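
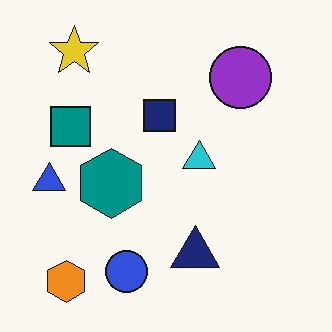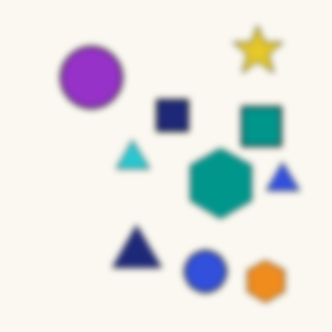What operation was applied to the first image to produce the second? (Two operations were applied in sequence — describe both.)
Flipped horizontally (left ↔ right), then moderately blurred.

The blue triangle is in the left of the first image and the right of the second — shapes on opposite sides of the vertical midline have swapped in a mirror flip. Shape edges and outlines are uniformly softened across the whole image.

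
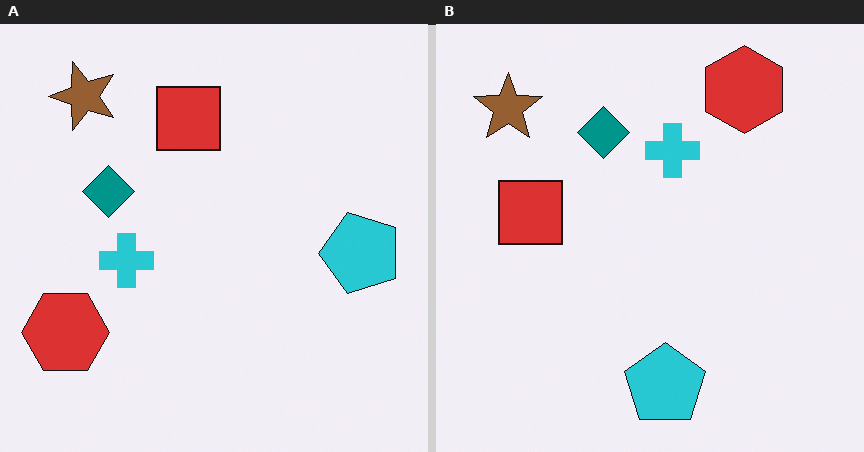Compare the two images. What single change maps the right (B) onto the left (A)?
Transposed (reflected across the top-left ↔ bottom-right diagonal).

Shapes have swapped their row and column positions — what was in the top-right is now in the bottom-left — a diagonal reflection.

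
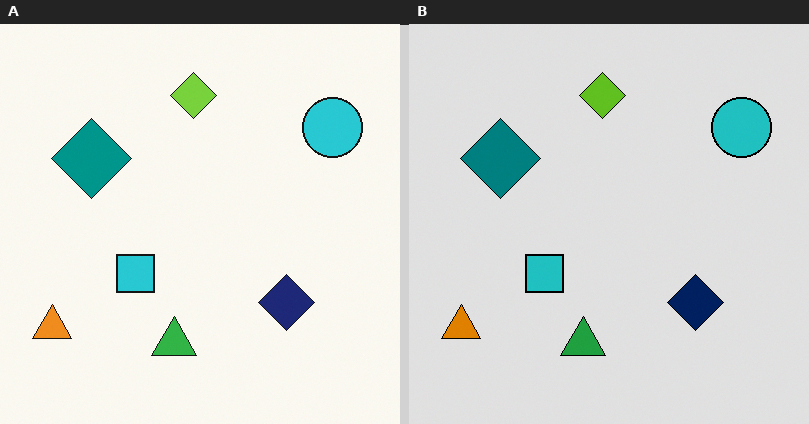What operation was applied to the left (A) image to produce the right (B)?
The transformation is: posterized to a reduced palette.

Each flat color has snapped to a coarser quantized level — most visibly, the near-white background has dropped to a flat grey.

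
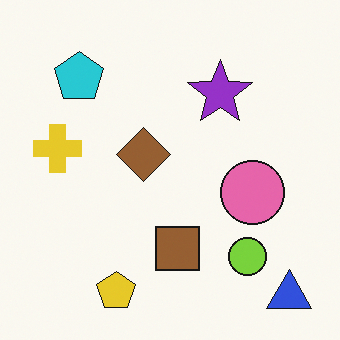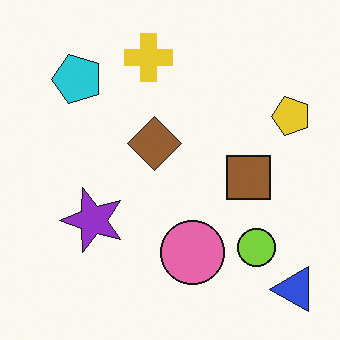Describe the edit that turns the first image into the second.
The second image is the first transposed (reflected across the top-left ↔ bottom-right diagonal).

Shapes have swapped their row and column positions — what was in the top-right is now in the bottom-left — a diagonal reflection.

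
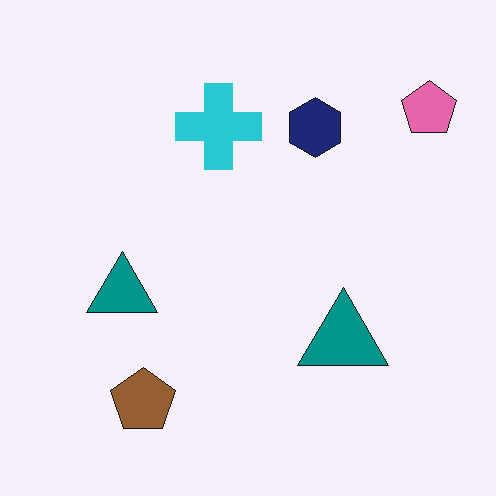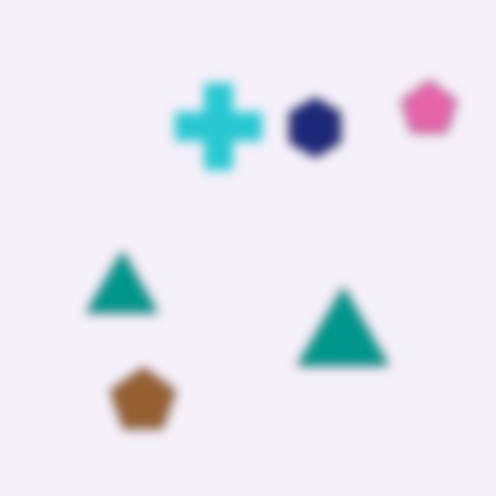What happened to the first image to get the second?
It was strongly gaussian-blurred.

Shape edges and outlines are uniformly softened across the whole image.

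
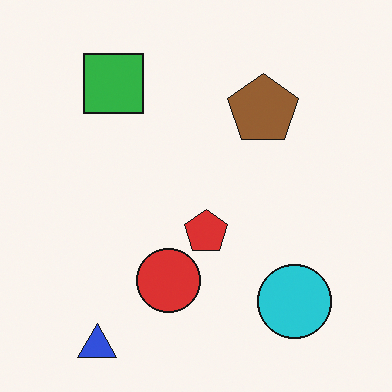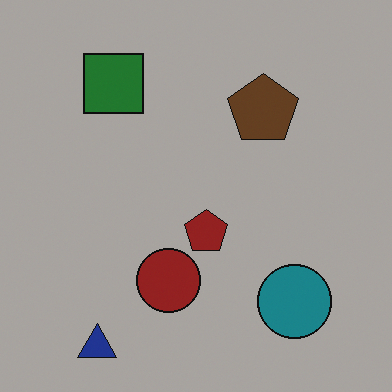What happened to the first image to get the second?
This is the original image noticeably darkened.

Every pixel — background and shapes alike — is uniformly darkened.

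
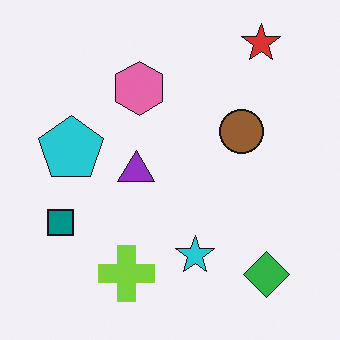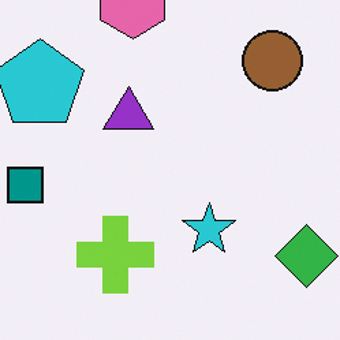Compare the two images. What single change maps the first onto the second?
The transformation is: cropped to a modestly smaller region and rescaled.

The visible shapes are larger and the field of view is narrower; shapes near the original edges may be partly or wholly outside the frame — a crop-and-rescale.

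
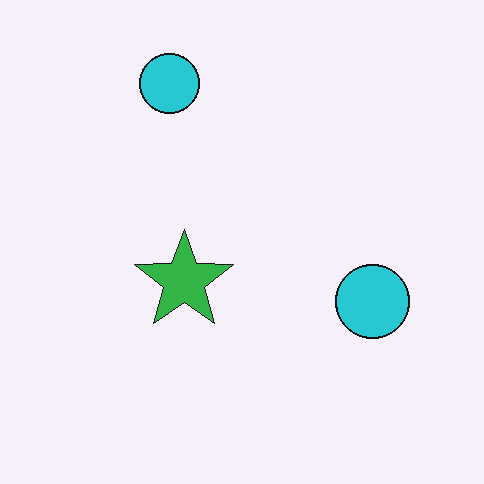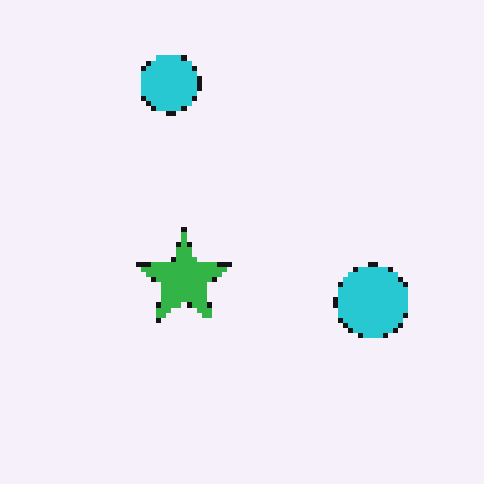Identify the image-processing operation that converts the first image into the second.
The image was lightly pixelated (a mild mosaic effect).

Shapes are reduced to large square blocks; fine edges and outlines are lost — a downscale-then-upscale (mosaic) effect.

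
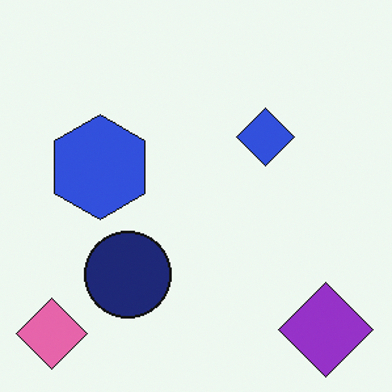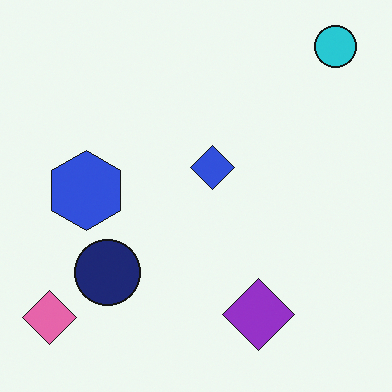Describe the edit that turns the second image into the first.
The first image is the second cropped to a modestly smaller region and rescaled.

The visible shapes are larger and the field of view is narrower; shapes near the original edges may be partly or wholly outside the frame — a crop-and-rescale.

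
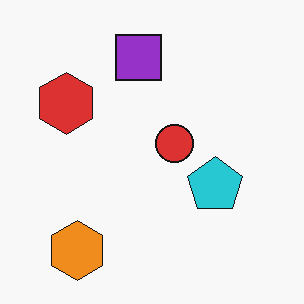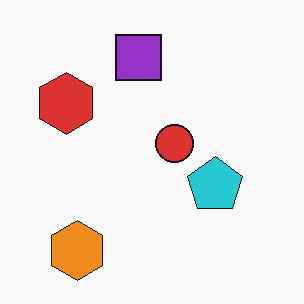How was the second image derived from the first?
It was given moderate JPEG compression.

Blocky 8×8 compression artifacts appear around shape edges and the flat background shows ringing — characteristic JPEG degradation.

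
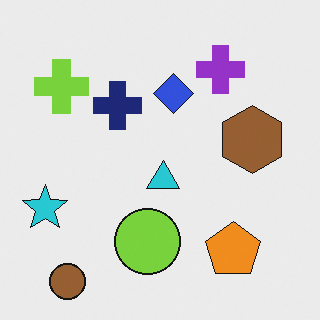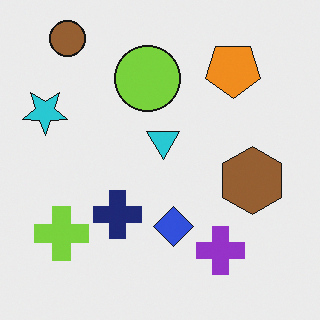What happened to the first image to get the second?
The transformation is: flipped vertically (top ↔ bottom).

The brown circle is in the bottom-left of the first image and the top-left of the second — shapes on opposite sides of the horizontal midline have swapped in a mirror flip.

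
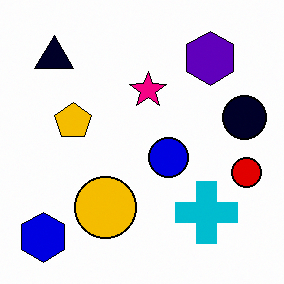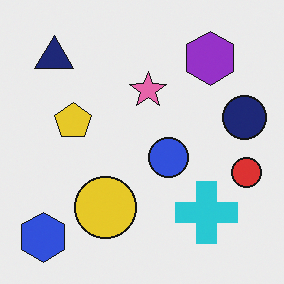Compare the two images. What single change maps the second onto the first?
The image was boosted in contrast.

Tones are pushed away from mid-grey across the whole image — a global contrast change.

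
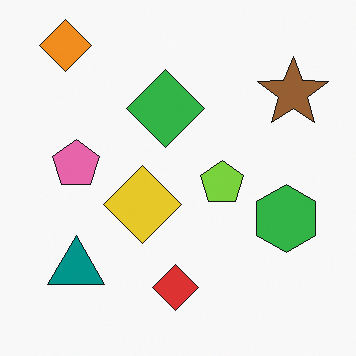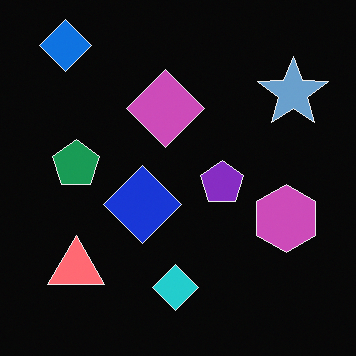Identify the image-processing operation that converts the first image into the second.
This is the original image color-inverted (negative).

The light background has become dark and every shape's color is its complement — a photographic negative.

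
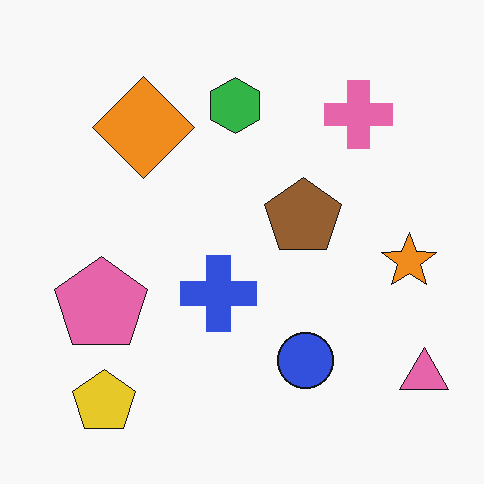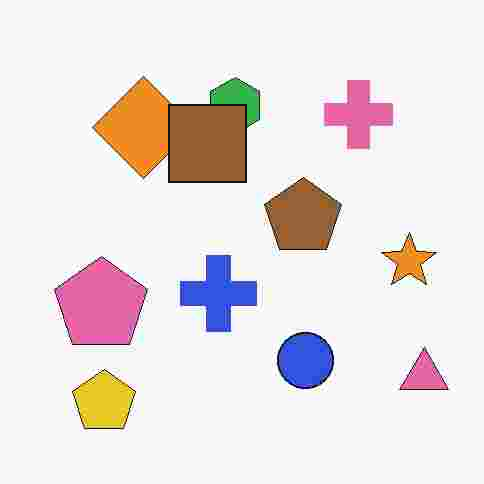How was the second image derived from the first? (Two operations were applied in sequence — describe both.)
The second image is the first heavily JPEG-compressed with obvious blocking artifacts, then overlaid with an additional brown square.

Blocky 8×8 compression artifacts appear around shape edges and the flat background shows ringing — characteristic JPEG degradation. A brown square appears in the second image that is absent from the first.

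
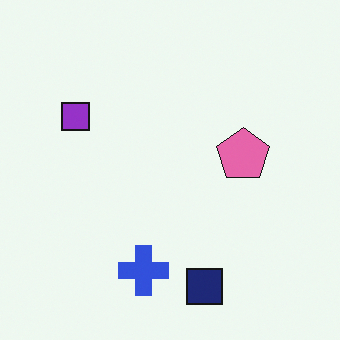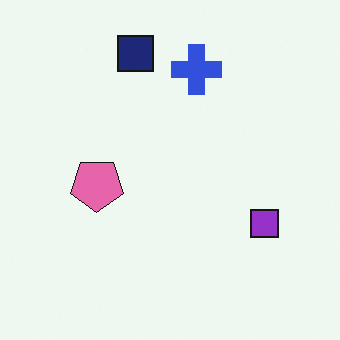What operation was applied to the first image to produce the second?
The image was rotated 180°.

The navy square sits in the bottom of the first image and the top of the second — consistent with a whole-image 180° rotation.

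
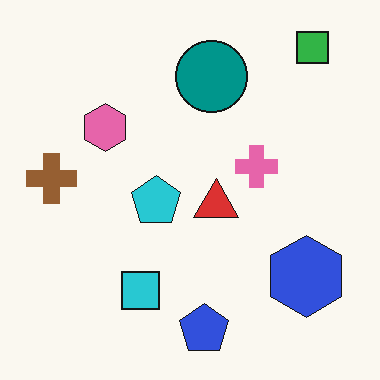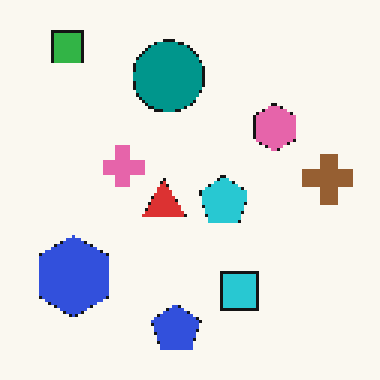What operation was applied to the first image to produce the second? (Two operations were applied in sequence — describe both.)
It was flipped horizontally (left ↔ right), then lightly pixelated (a mild mosaic effect).

The brown cross is in the left of the first image and the right of the second — shapes on opposite sides of the vertical midline have swapped in a mirror flip. Shapes are reduced to large square blocks; fine edges and outlines are lost — a downscale-then-upscale (mosaic) effect.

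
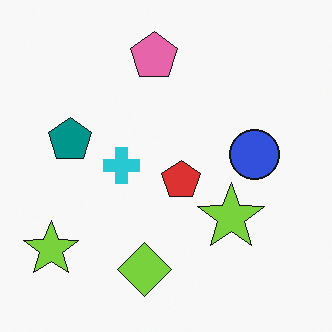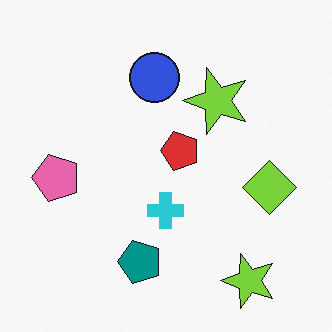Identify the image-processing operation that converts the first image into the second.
The second image is the first rotated 90° counter-clockwise.

The pink pentagon sits in the top of the first image and the left of the second — consistent with a whole-image 90° counter-clockwise rotation.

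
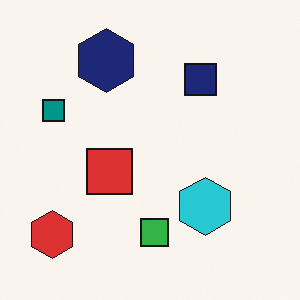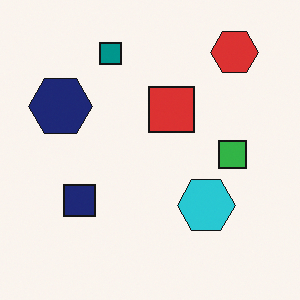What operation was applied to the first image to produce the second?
Transposed (reflected across the top-left ↔ bottom-right diagonal).

Shapes have swapped their row and column positions — what was in the top-right is now in the bottom-left — a diagonal reflection.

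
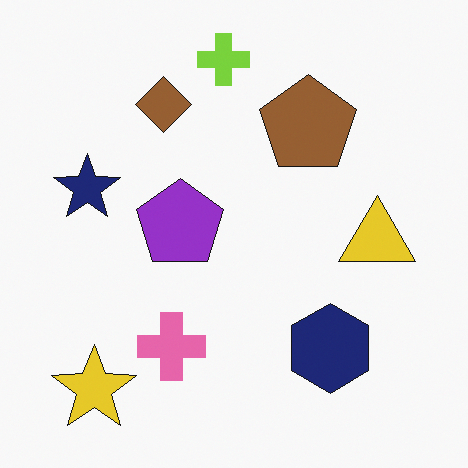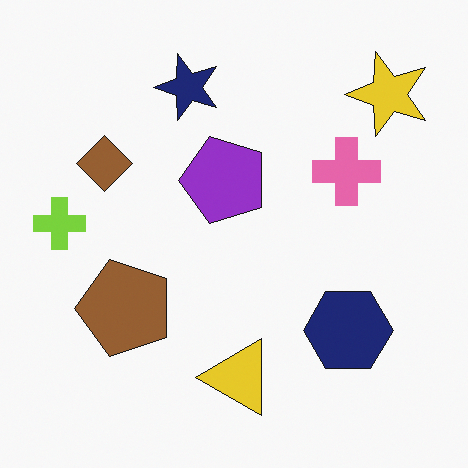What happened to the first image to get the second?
This is the original image transposed (reflected across the top-left ↔ bottom-right diagonal).

Shapes have swapped their row and column positions — what was in the top-right is now in the bottom-left — a diagonal reflection.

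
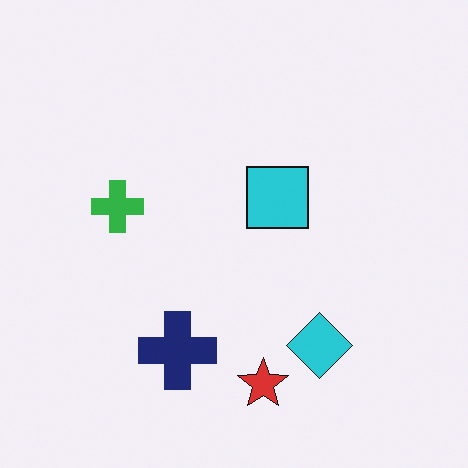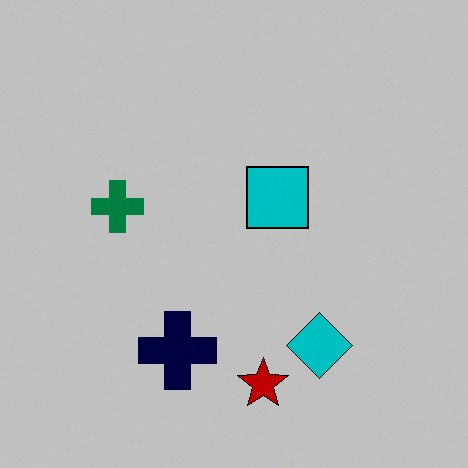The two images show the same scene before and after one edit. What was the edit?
Aggressively posterized.

Each flat color has snapped to a coarser quantized level — most visibly, the near-white background has dropped to a flat grey.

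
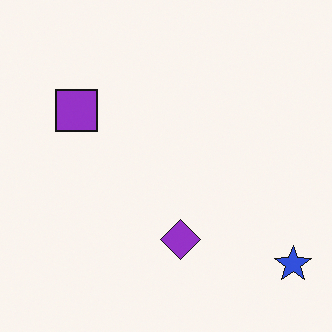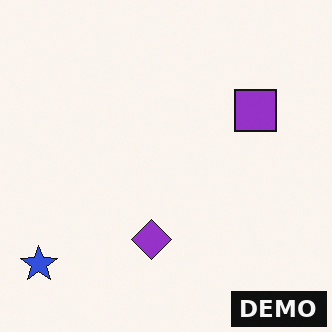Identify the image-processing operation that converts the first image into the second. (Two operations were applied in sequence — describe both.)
The image was flipped horizontally (left ↔ right), then watermarked with the text "DEMO" in the lower-right corner.

The blue star is in the bottom-right of the first image and the bottom-left of the second — shapes on opposite sides of the vertical midline have swapped in a mirror flip. A dark label reading "DEMO" appears in the lower-right corner.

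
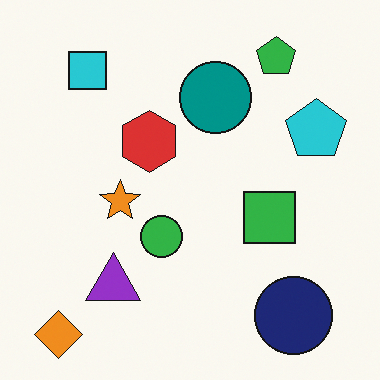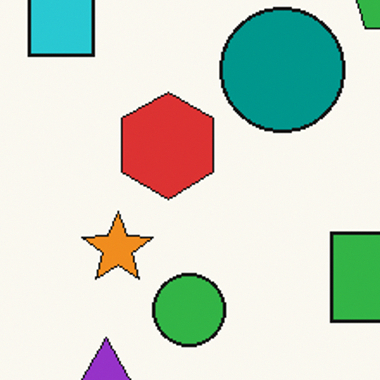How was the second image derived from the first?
Cropped to a noticeably smaller region and rescaled.

The visible shapes are larger and the field of view is narrower; shapes near the original edges may be partly or wholly outside the frame — a crop-and-rescale.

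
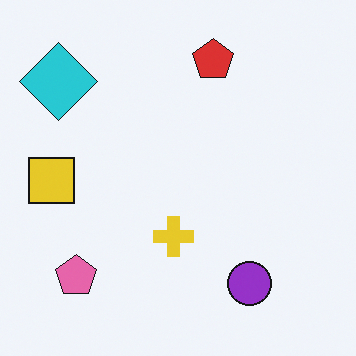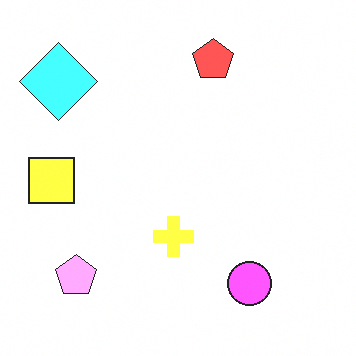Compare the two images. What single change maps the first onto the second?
The transformation is: substantially brightened.

Every pixel — background and shapes alike — is uniformly brightened.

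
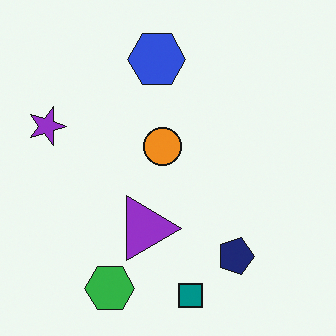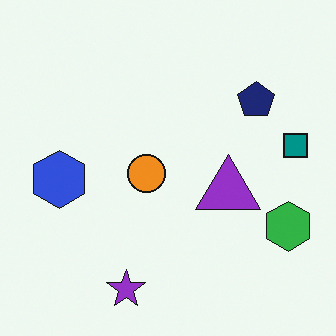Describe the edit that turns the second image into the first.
Rotated 90° clockwise.

The green hexagon sits in the bottom-right of the second image and the bottom-left of the first — consistent with a whole-image 90° clockwise rotation.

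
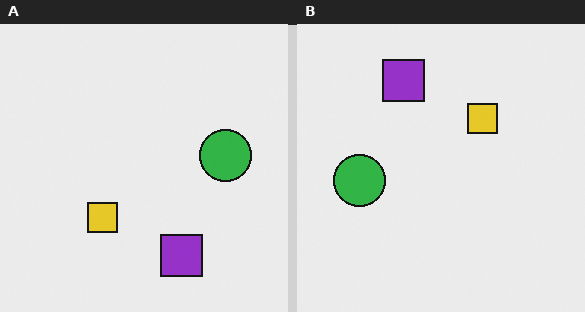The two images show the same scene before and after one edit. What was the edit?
The image was rotated 180°.

The purple square sits in the bottom of the left (A) image and the top of the right (B) — consistent with a whole-image 180° rotation.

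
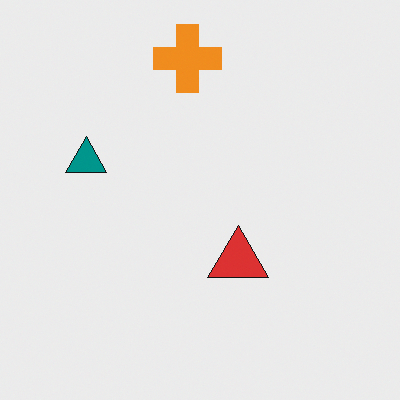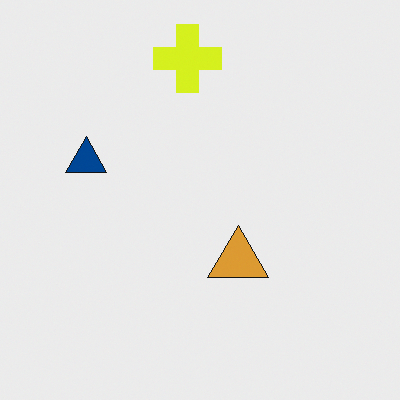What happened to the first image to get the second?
The second image is the first hue-shifted slightly.

Every shape's color has rotated by the same amount around the hue wheel — a uniform hue shift.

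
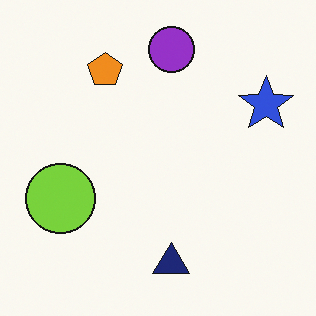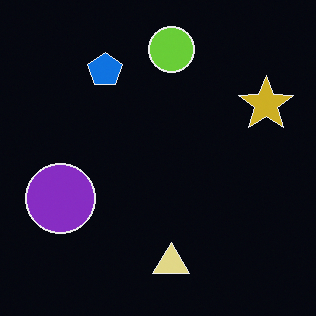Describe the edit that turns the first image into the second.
Color-inverted (negative).

The light background has become dark and every shape's color is its complement — a photographic negative.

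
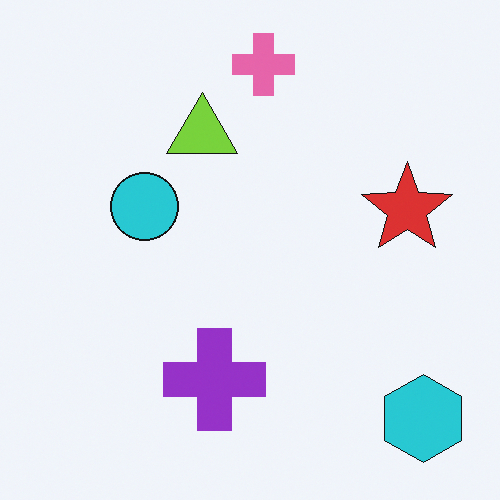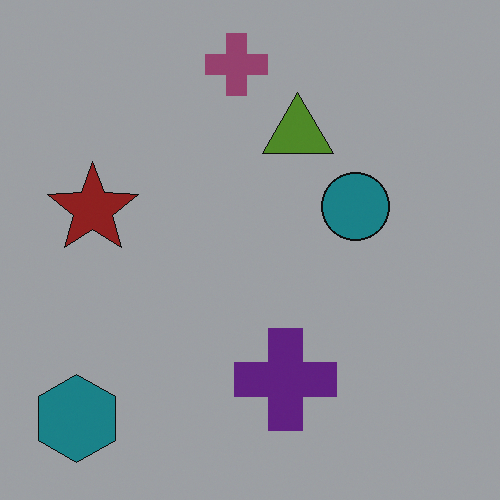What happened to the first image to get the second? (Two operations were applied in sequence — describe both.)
It was noticeably darkened, then flipped horizontally (left ↔ right).

Every pixel — background and shapes alike — is uniformly darkened. The cyan hexagon is in the bottom-right of the first image and the bottom-left of the second — shapes on opposite sides of the vertical midline have swapped in a mirror flip.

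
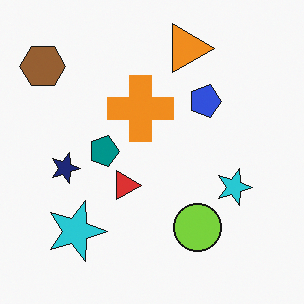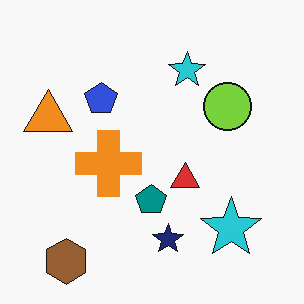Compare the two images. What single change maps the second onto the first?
The transformation is: rotated 90° clockwise.

The brown hexagon sits in the bottom-left of the second image and the top-left of the first — consistent with a whole-image 90° clockwise rotation.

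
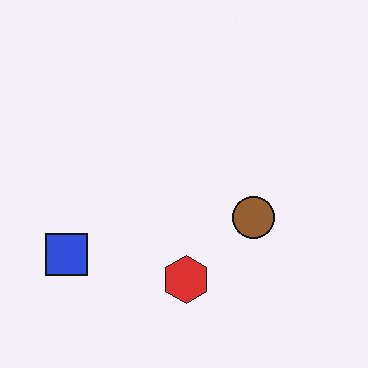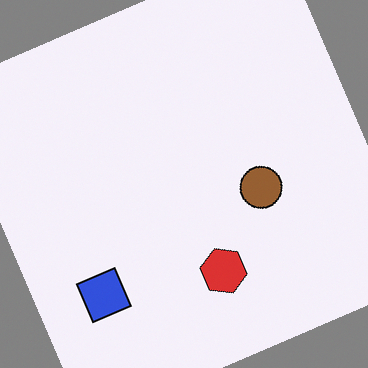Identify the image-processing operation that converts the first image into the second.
The transformation is: rotated counter-clockwise by a moderate amount.

Every shape is tilted by the same angle and the image corners show triangular fill wedges — a whole-image rotation by a non-right angle.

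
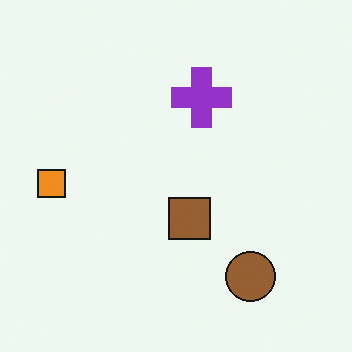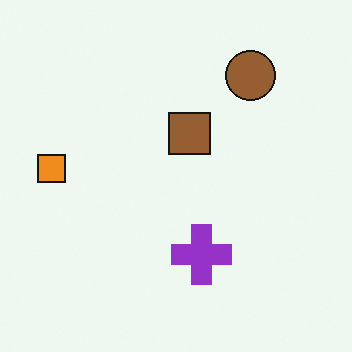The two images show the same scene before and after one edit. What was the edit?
The transformation is: flipped vertically (top ↔ bottom).

The brown circle is in the bottom-right of the first image and the top-right of the second — shapes on opposite sides of the horizontal midline have swapped in a mirror flip.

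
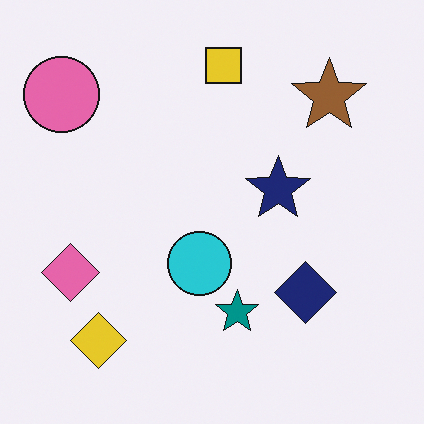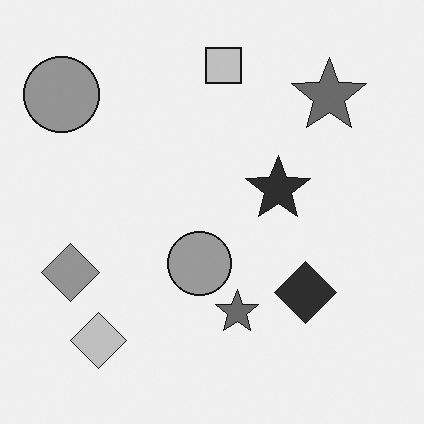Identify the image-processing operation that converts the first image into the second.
It was converted to grayscale.

All color is removed — every shape is now a shade of grey.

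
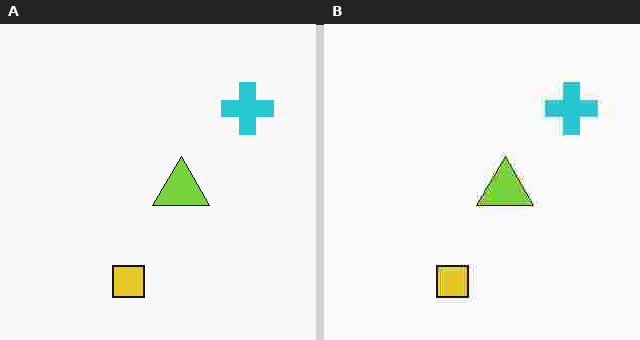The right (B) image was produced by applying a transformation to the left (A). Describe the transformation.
The right (B) image is the left (A) heavily JPEG-compressed with obvious blocking artifacts.

Blocky 8×8 compression artifacts appear around shape edges and the flat background shows ringing — characteristic JPEG degradation.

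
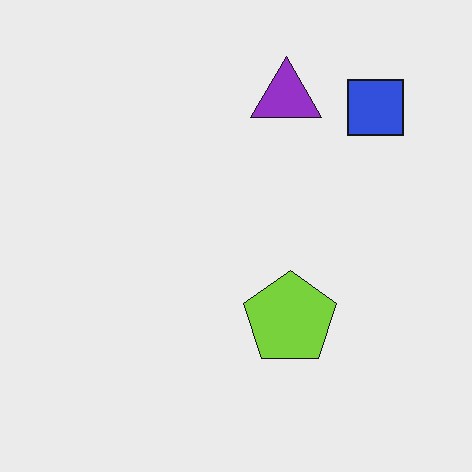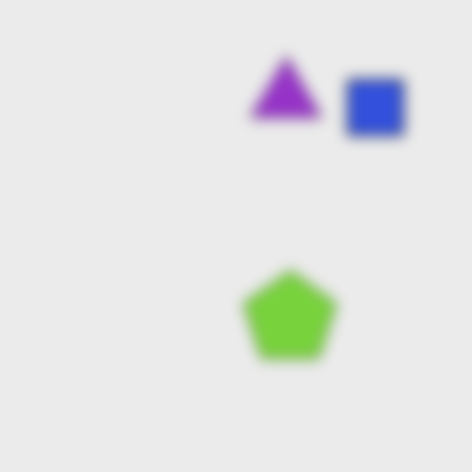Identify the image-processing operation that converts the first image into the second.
It was heavily blurred.

Shape edges and outlines are uniformly softened across the whole image.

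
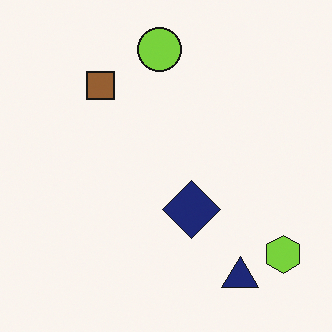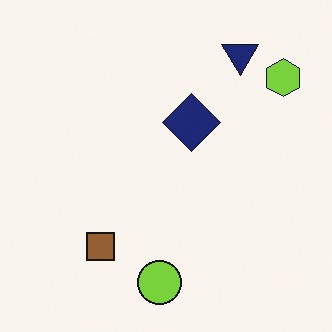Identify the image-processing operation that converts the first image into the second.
Flipped vertically (top ↔ bottom).

The lime circle is in the top of the first image and the bottom of the second — shapes on opposite sides of the horizontal midline have swapped in a mirror flip.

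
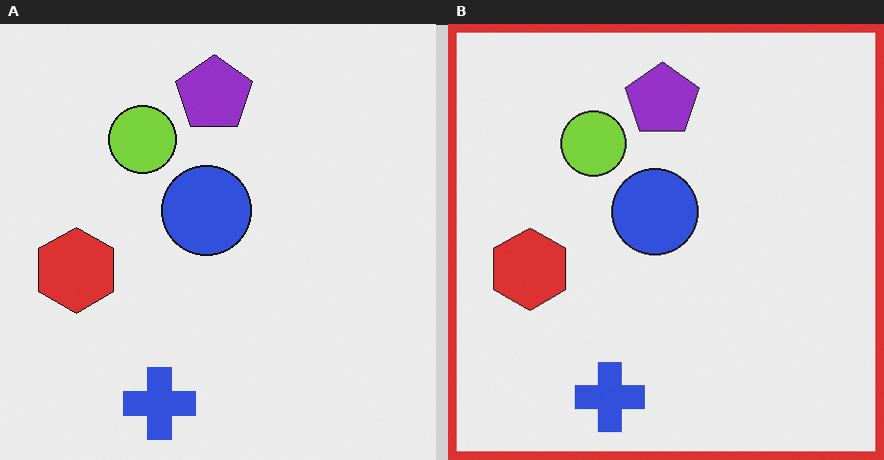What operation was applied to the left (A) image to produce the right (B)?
Framed with a red border.

A solid red frame runs around the edge of the right (B) image, with the content slightly shrunk inside it.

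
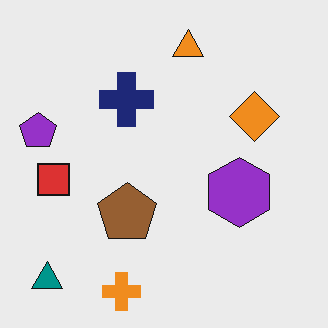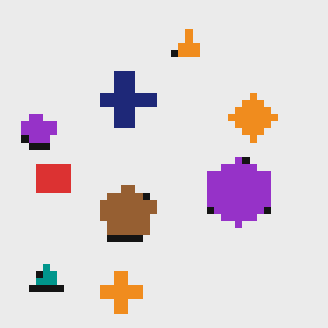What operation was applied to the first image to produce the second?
Moderately pixelated.

Shapes are reduced to large square blocks; fine edges and outlines are lost — a downscale-then-upscale (mosaic) effect.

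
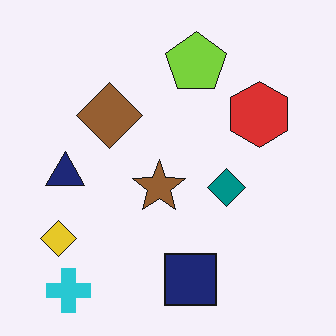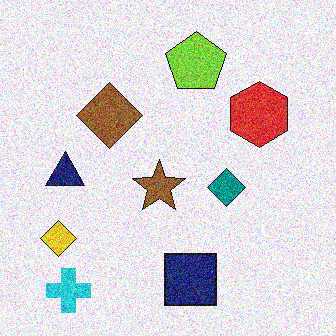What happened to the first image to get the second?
Degraded with heavy additive noise.

Random speckle covers the whole image, including the flat background.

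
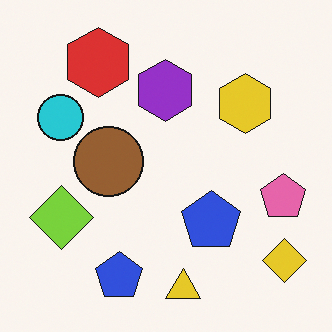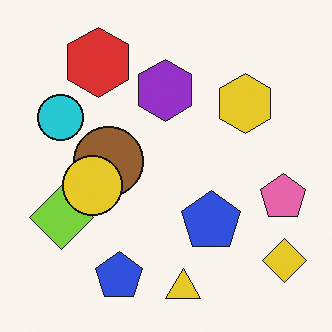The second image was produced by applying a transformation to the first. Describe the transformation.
The image was overlaid with an additional yellow circle.

A yellow circle appears in the second image that is absent from the first.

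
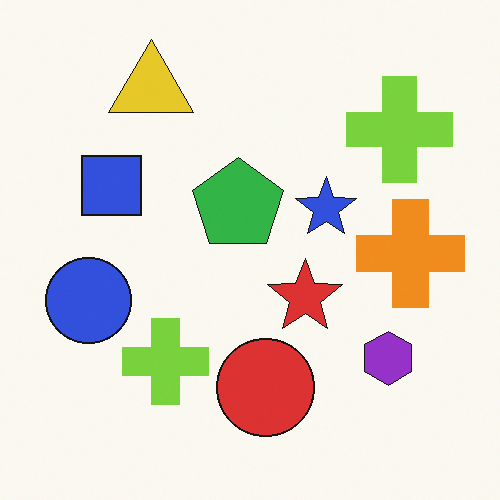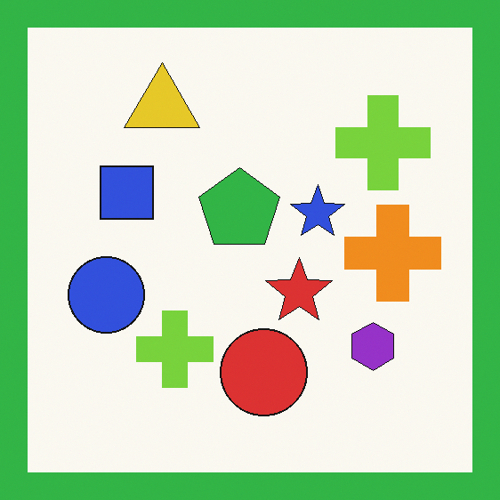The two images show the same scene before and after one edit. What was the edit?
This is the original image framed with a green border.

A solid green frame runs around the edge of the second image, with the content slightly shrunk inside it.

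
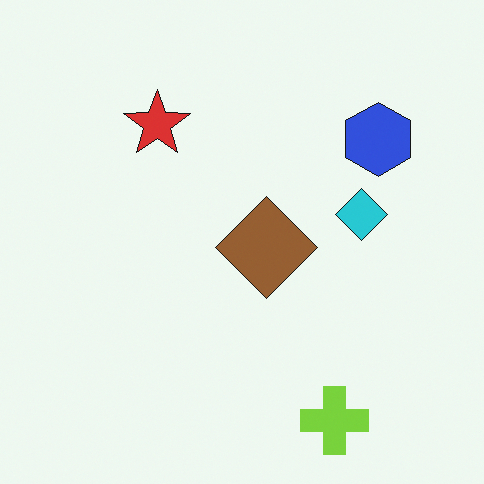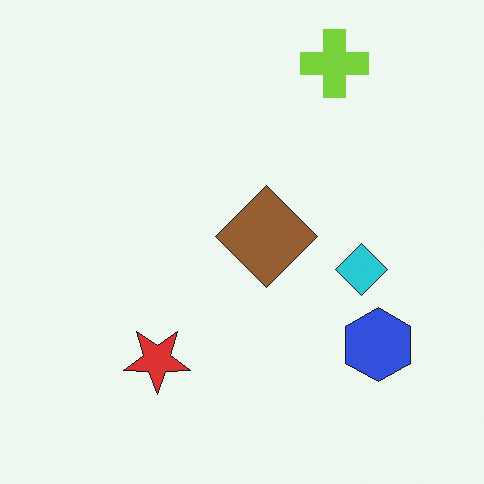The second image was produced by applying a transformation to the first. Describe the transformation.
The image was flipped vertically (top ↔ bottom).

The lime cross is in the bottom-right of the first image and the top-right of the second — shapes on opposite sides of the horizontal midline have swapped in a mirror flip.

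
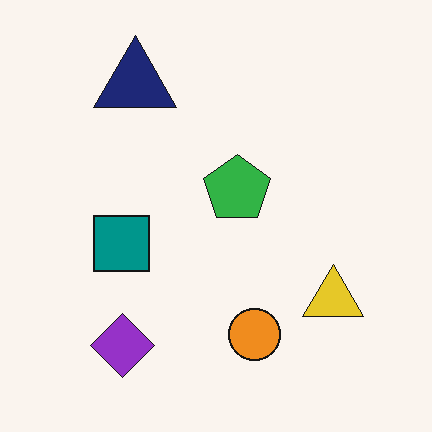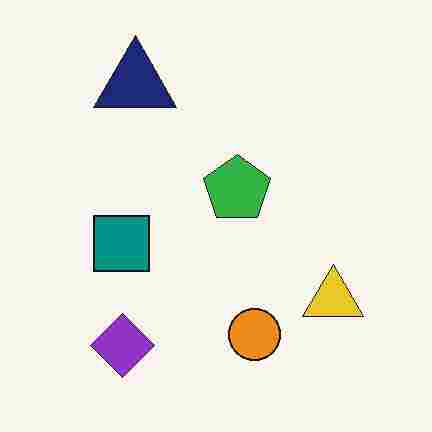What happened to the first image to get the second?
The transformation is: degraded with heavy JPEG compression.

Blocky 8×8 compression artifacts appear around shape edges and the flat background shows ringing — characteristic JPEG degradation.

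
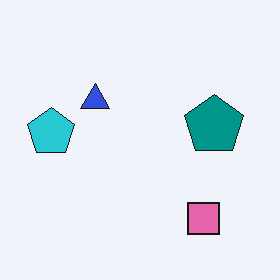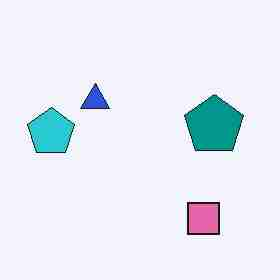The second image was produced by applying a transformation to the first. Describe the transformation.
The second image is the first heavily JPEG-compressed with obvious blocking artifacts.

Blocky 8×8 compression artifacts appear around shape edges and the flat background shows ringing — characteristic JPEG degradation.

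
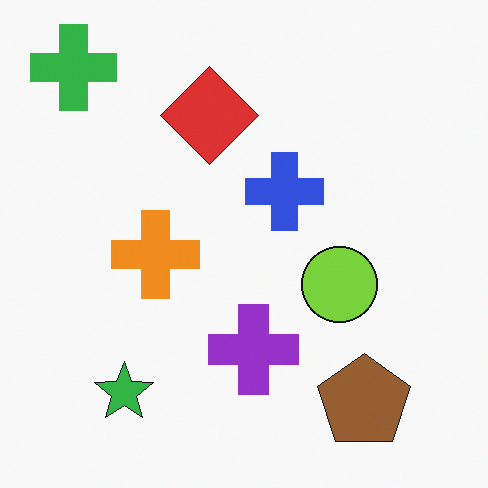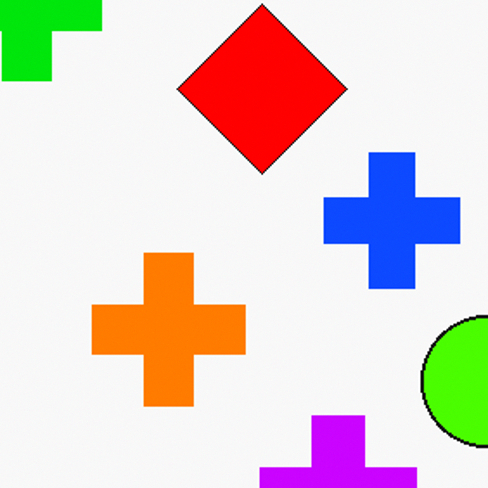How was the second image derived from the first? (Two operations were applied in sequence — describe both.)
The image was heavily oversaturated, then cropped tightly and scaled back up.

All colors are more vivid — a global saturation change. The visible shapes are larger and the field of view is narrower; shapes near the original edges may be partly or wholly outside the frame — a crop-and-rescale.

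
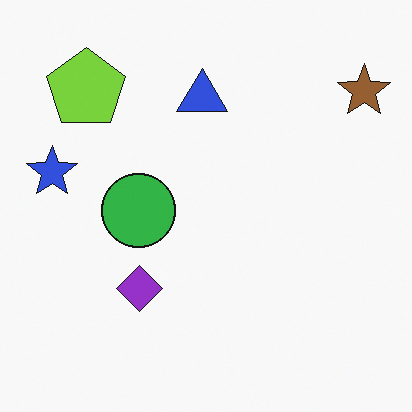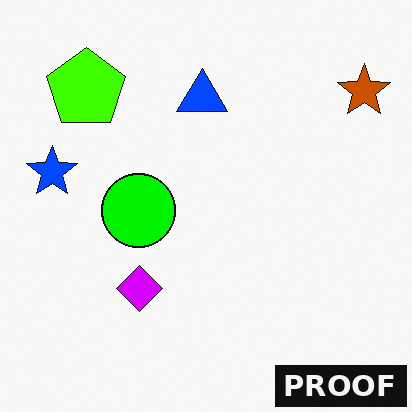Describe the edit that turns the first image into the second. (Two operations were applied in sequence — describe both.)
This is the original image heavily oversaturated, then watermarked with the text "PROOF" in the lower-right corner.

All colors are more vivid — a global saturation change. A dark label reading "PROOF" appears in the lower-right corner.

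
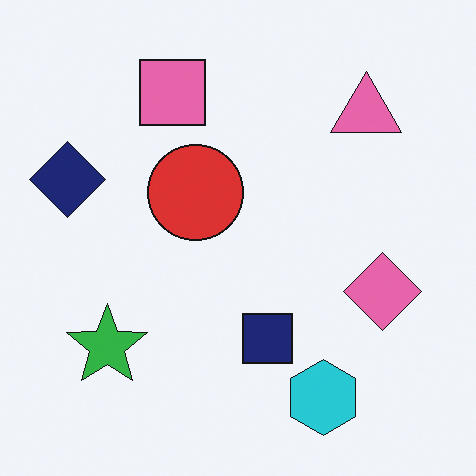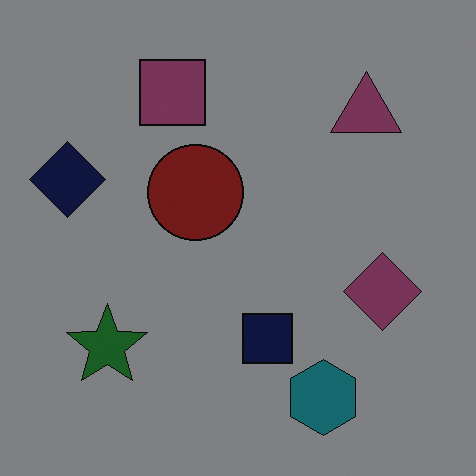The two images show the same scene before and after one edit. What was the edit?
The second image is the first noticeably darkened.

Every pixel — background and shapes alike — is uniformly darkened.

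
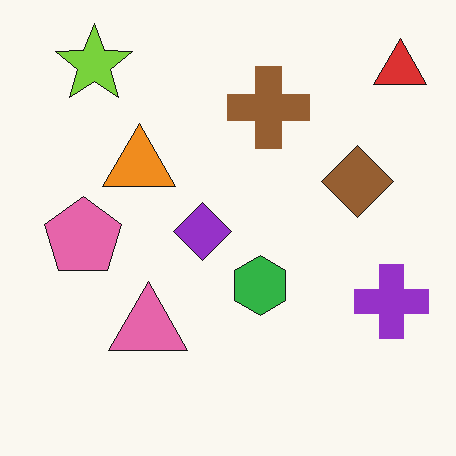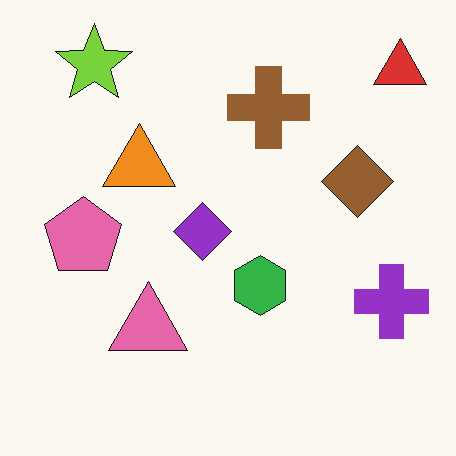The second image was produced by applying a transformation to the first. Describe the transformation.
Given moderate JPEG compression.

Blocky 8×8 compression artifacts appear around shape edges and the flat background shows ringing — characteristic JPEG degradation.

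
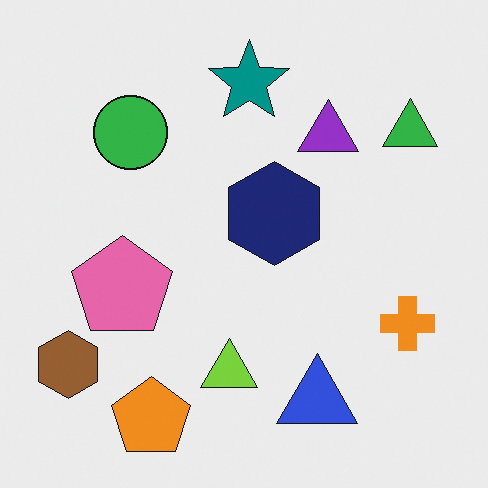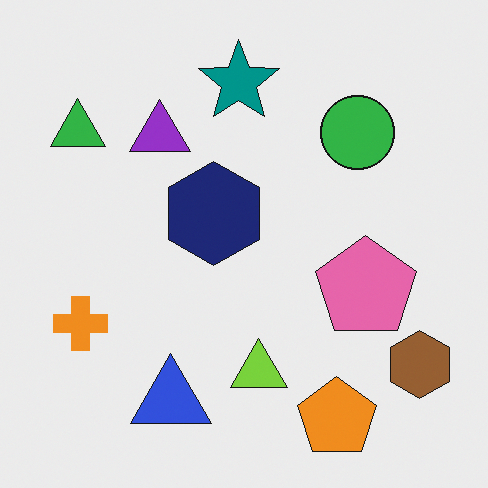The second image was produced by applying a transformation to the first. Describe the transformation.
Flipped horizontally (left ↔ right).

The brown hexagon is in the bottom-left of the first image and the bottom-right of the second — shapes on opposite sides of the vertical midline have swapped in a mirror flip.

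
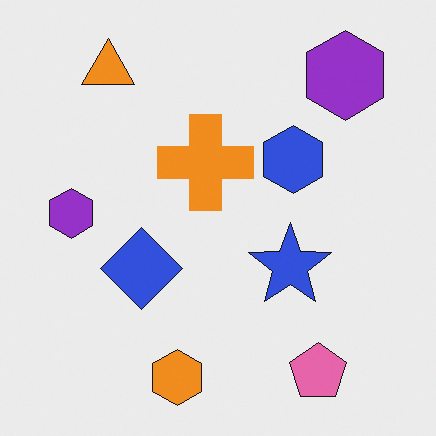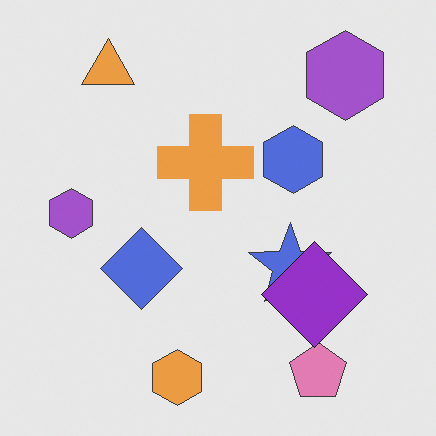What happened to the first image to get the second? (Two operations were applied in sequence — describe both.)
The image was given slightly reduced contrast, then overlaid with an additional purple diamond.

Tones are pushed toward mid-grey across the whole image — a global contrast change. A purple diamond appears in the second image that is absent from the first.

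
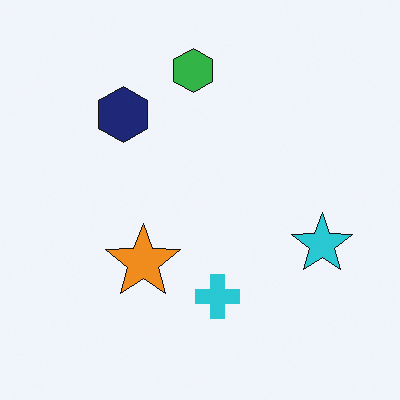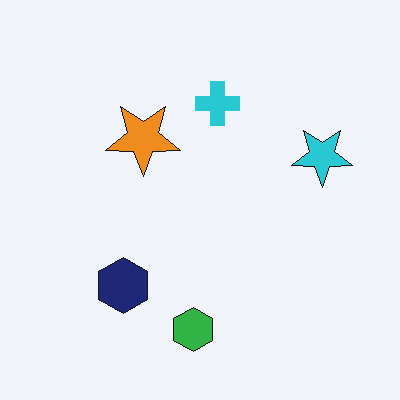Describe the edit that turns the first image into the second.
The transformation is: flipped vertically (top ↔ bottom).

The green hexagon is in the top of the first image and the bottom of the second — shapes on opposite sides of the horizontal midline have swapped in a mirror flip.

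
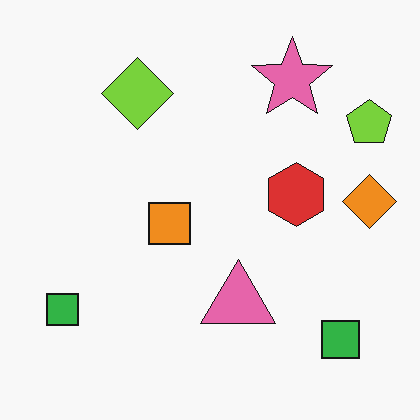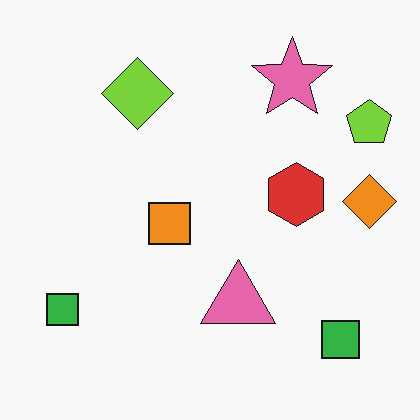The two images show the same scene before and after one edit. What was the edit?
It was JPEG-compressed with visible artifacts.

Blocky 8×8 compression artifacts appear around shape edges and the flat background shows ringing — characteristic JPEG degradation.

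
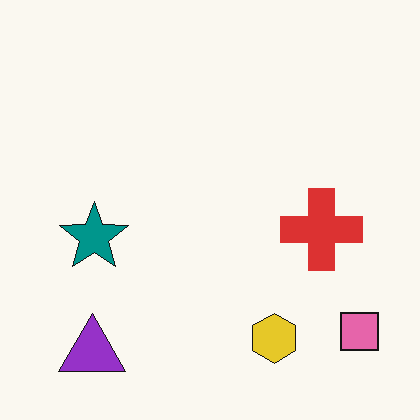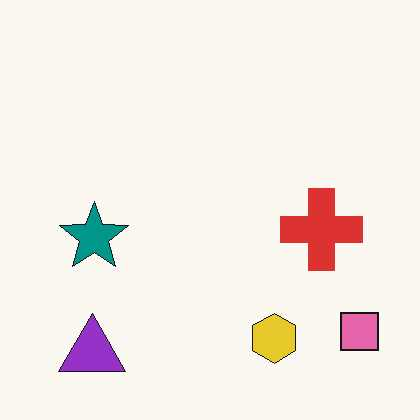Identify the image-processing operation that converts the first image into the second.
It was given moderate JPEG compression.

Blocky 8×8 compression artifacts appear around shape edges and the flat background shows ringing — characteristic JPEG degradation.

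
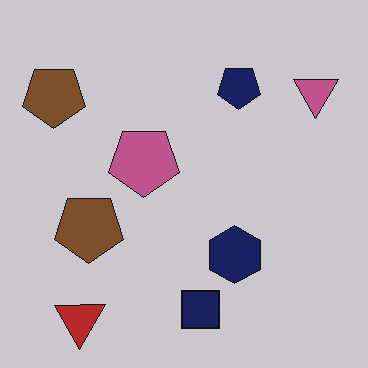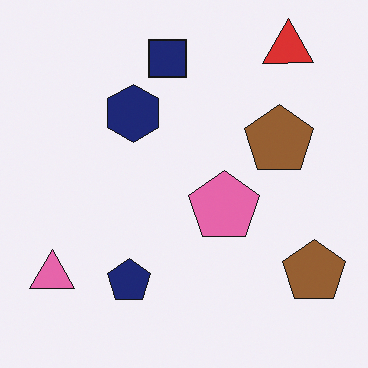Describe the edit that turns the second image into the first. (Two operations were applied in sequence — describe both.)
Darkened a little, then rotated 180°.

Every pixel — background and shapes alike — is uniformly darkened. The red triangle sits in the top-right of the second image and the bottom-left of the first — consistent with a whole-image 180° rotation.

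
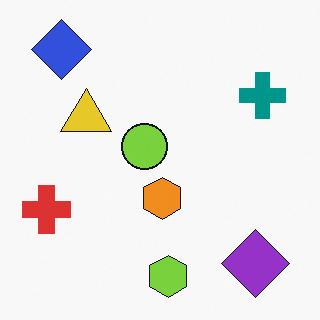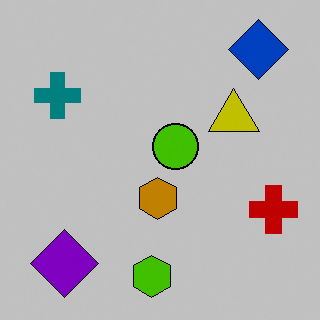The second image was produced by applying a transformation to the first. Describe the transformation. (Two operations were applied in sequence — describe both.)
Heavily posterized to just a handful of flat colors, then flipped horizontally (left ↔ right).

Each flat color has snapped to a coarser quantized level — most visibly, the near-white background has dropped to a flat grey. The red cross is in the left of the first image and the right of the second — shapes on opposite sides of the vertical midline have swapped in a mirror flip.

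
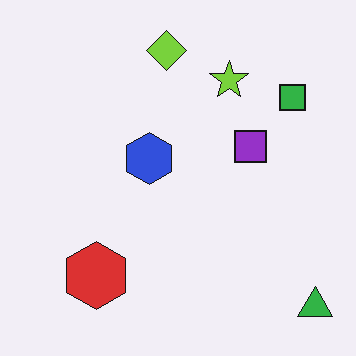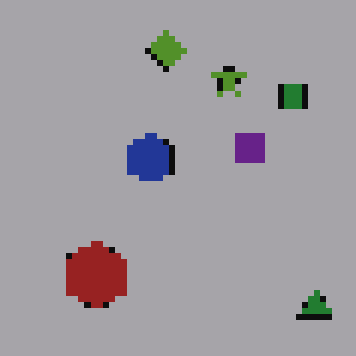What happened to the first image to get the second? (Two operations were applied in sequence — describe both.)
This is the original image pixelated into visible square blocks, then darkened a lot.

Shapes are reduced to large square blocks; fine edges and outlines are lost — a downscale-then-upscale (mosaic) effect. Every pixel — background and shapes alike — is uniformly darkened.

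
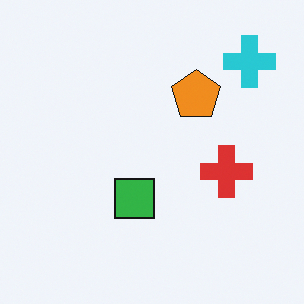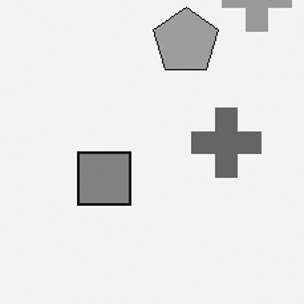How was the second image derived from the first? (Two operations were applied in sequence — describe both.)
The image was cropped to a modestly smaller region and rescaled, then converted to grayscale.

The visible shapes are larger and the field of view is narrower; shapes near the original edges may be partly or wholly outside the frame — a crop-and-rescale. All color is removed — every shape is now a shade of grey.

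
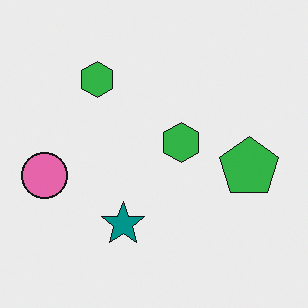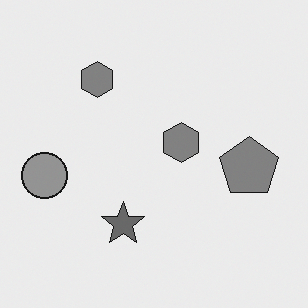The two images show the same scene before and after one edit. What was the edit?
Converted to grayscale.

All color is removed — every shape is now a shade of grey.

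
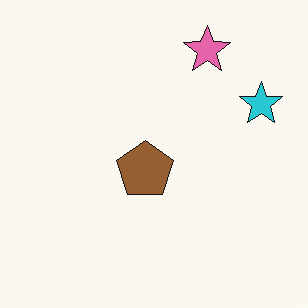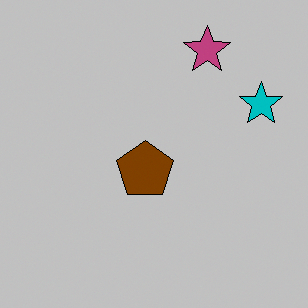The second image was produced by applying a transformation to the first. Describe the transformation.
The transformation is: aggressively posterized.

Each flat color has snapped to a coarser quantized level — most visibly, the near-white background has dropped to a flat grey.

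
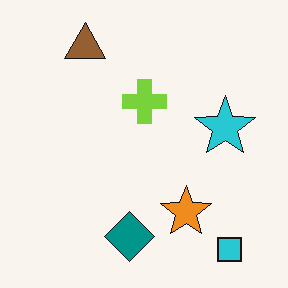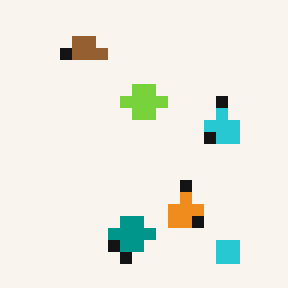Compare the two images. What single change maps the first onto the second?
The second image is the first heavily pixelated into large blocks.

Shapes are reduced to large square blocks; fine edges and outlines are lost — a downscale-then-upscale (mosaic) effect.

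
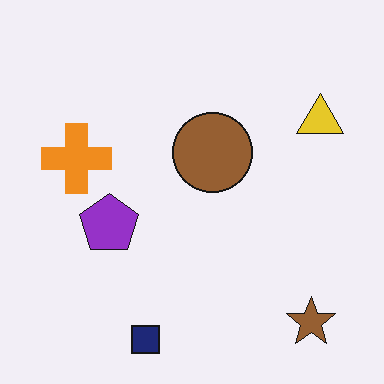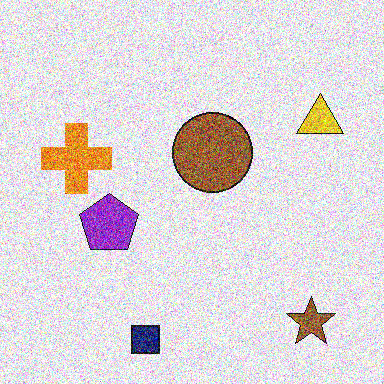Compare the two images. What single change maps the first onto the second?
This is the original image degraded with strong gaussian noise.

Random speckle covers the whole image, including the flat background.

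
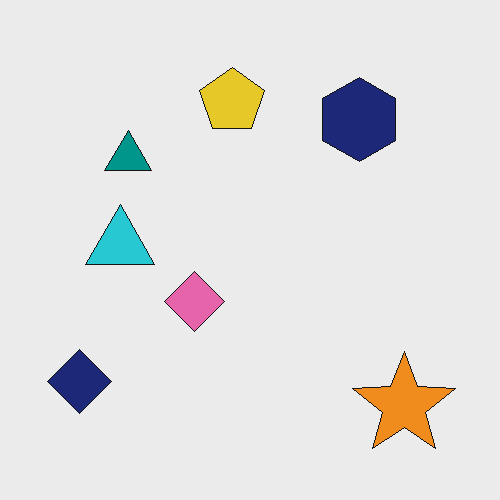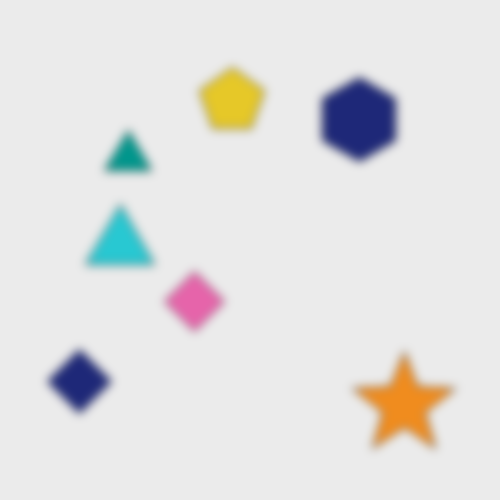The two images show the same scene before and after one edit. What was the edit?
This is the original image heavily blurred.

Shape edges and outlines are uniformly softened across the whole image.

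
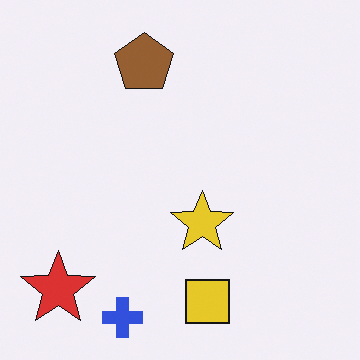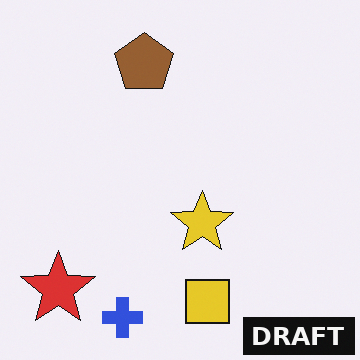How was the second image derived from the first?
This is the original image watermarked with the text "DRAFT" in the lower-right corner.

A dark label reading "DRAFT" appears in the lower-right corner.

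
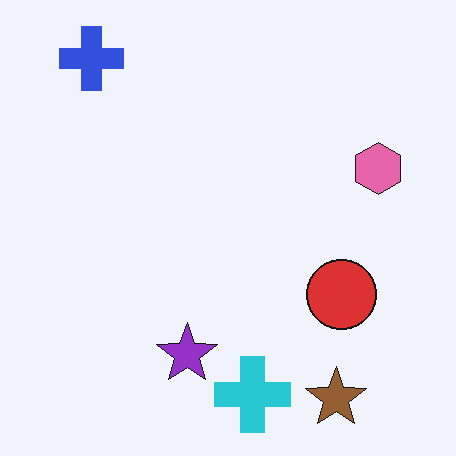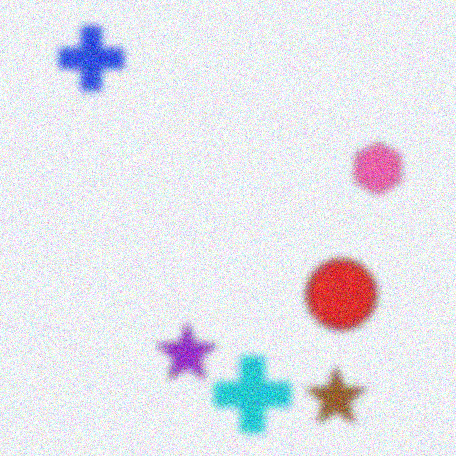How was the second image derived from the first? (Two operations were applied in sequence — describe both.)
The image was moderately blurred, then degraded with moderate additive noise.

Shape edges and outlines are uniformly softened across the whole image. Random speckle covers the whole image, including the flat background.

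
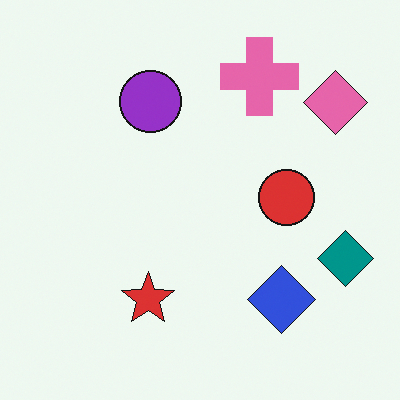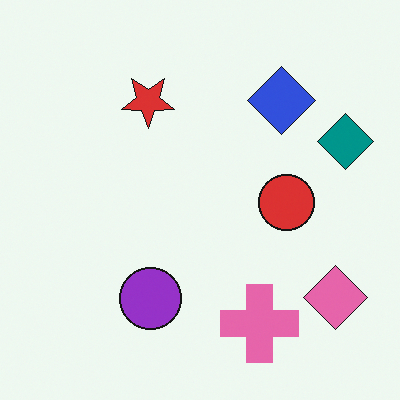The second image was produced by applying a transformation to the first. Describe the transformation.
This is the original image flipped vertically (top ↔ bottom).

The pink cross is in the top of the first image and the bottom of the second — shapes on opposite sides of the horizontal midline have swapped in a mirror flip.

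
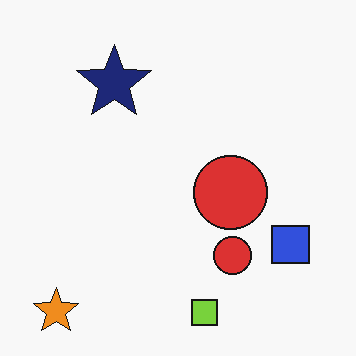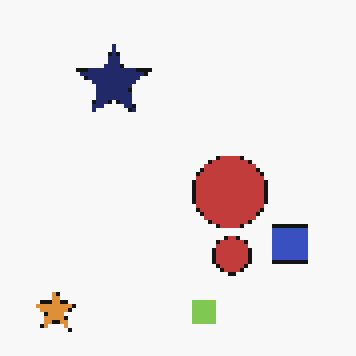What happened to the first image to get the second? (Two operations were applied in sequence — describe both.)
The image was mildly pixelated, then slightly desaturated.

Shapes are reduced to large square blocks; fine edges and outlines are lost — a downscale-then-upscale (mosaic) effect. All colors are more muted and greyish — a global saturation change.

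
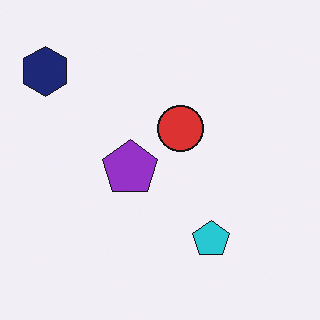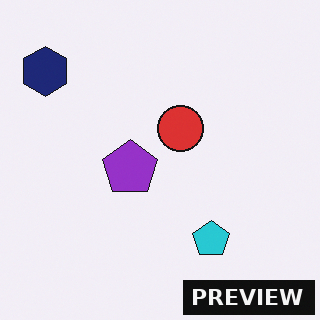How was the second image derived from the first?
The transformation is: watermarked with the text "PREVIEW" in the lower-right corner.

A dark label reading "PREVIEW" appears in the lower-right corner.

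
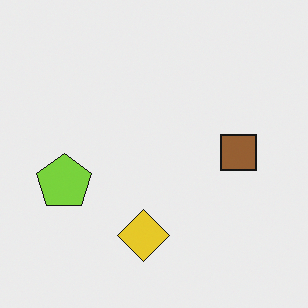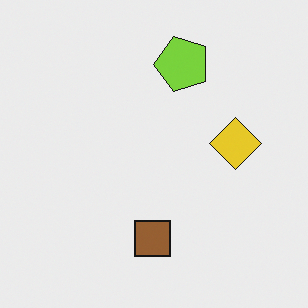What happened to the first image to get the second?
The second image is the first transposed (reflected across the top-left ↔ bottom-right diagonal).

Shapes have swapped their row and column positions — what was in the top-right is now in the bottom-left — a diagonal reflection.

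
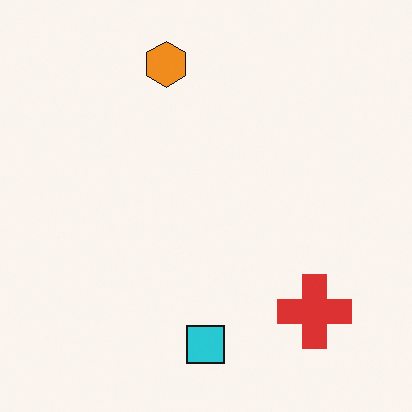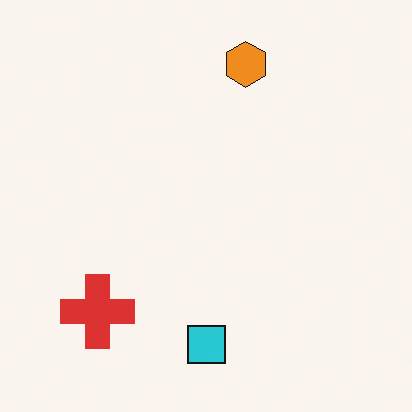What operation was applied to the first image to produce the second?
The image was flipped horizontally (left ↔ right).

The red cross is in the bottom-right of the first image and the bottom-left of the second — shapes on opposite sides of the vertical midline have swapped in a mirror flip.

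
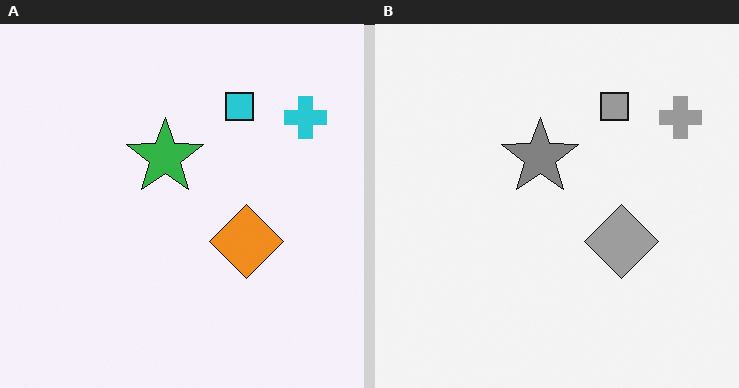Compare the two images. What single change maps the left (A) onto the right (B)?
The transformation is: converted to grayscale.

All color is removed — every shape is now a shade of grey.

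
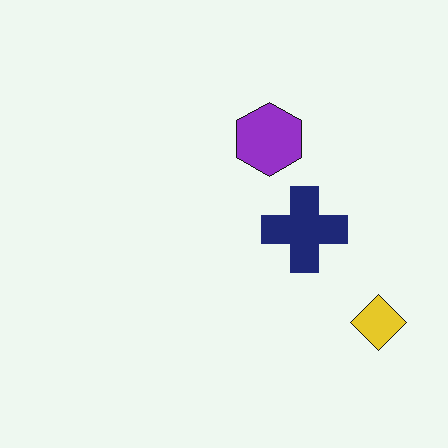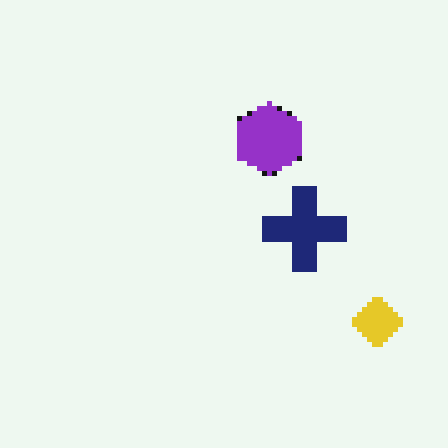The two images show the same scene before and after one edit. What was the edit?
The image was lightly pixelated (a mild mosaic effect).

Shapes are reduced to large square blocks; fine edges and outlines are lost — a downscale-then-upscale (mosaic) effect.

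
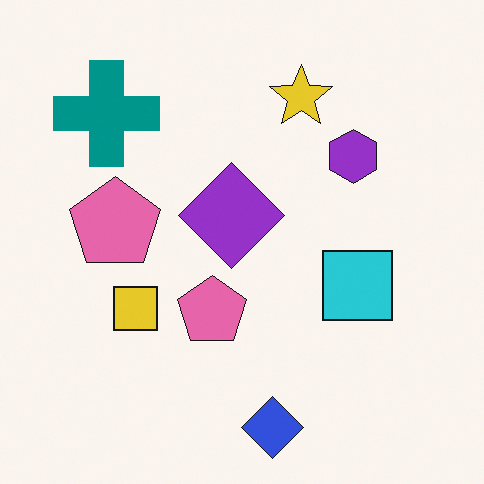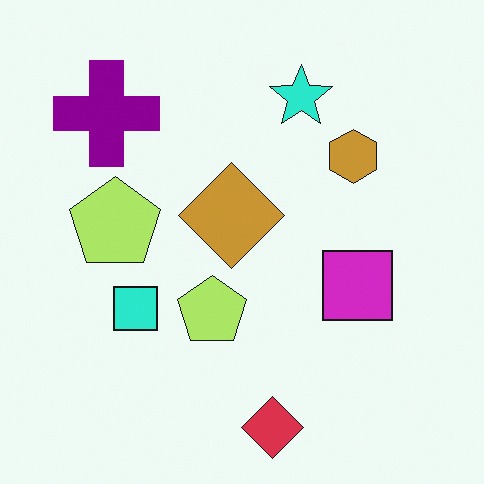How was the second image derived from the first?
Hue-shifted by a moderate amount.

Every shape's color has rotated by the same amount around the hue wheel — a uniform hue shift.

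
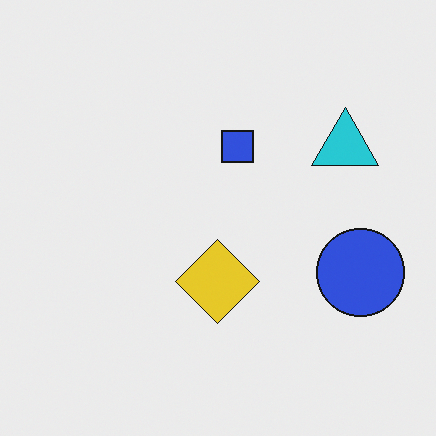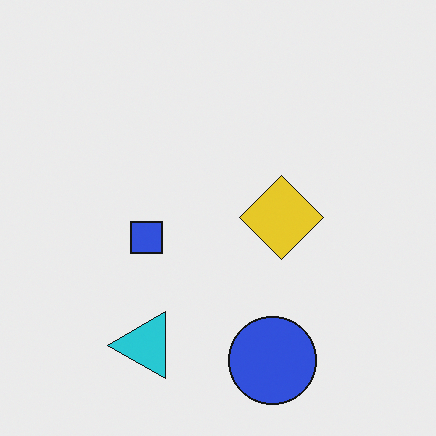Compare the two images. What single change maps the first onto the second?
Transposed (reflected across the top-left ↔ bottom-right diagonal).

Shapes have swapped their row and column positions — what was in the top-right is now in the bottom-left — a diagonal reflection.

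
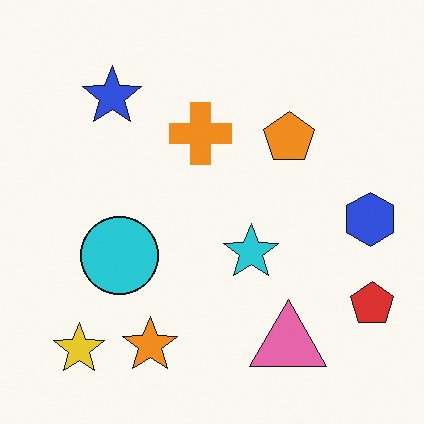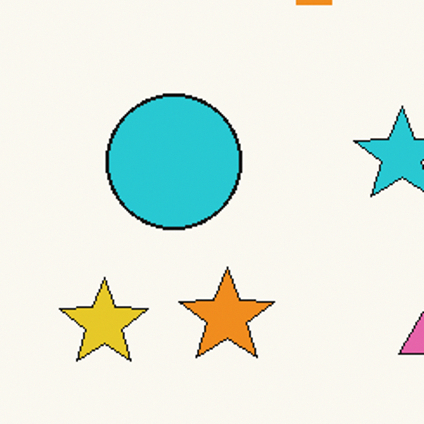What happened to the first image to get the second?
The image was cropped tightly and scaled back up.

The visible shapes are larger and the field of view is narrower; shapes near the original edges may be partly or wholly outside the frame — a crop-and-rescale.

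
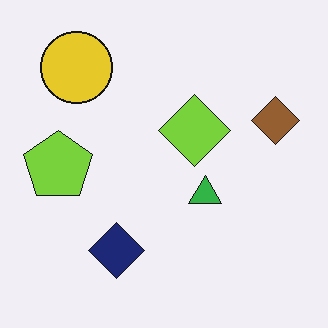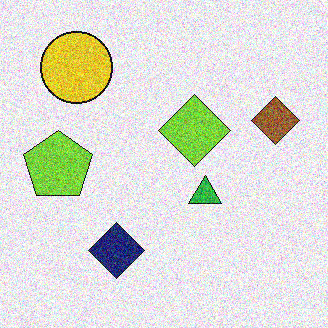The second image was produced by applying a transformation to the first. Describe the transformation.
The second image is the first degraded with strong gaussian noise.

Random speckle covers the whole image, including the flat background.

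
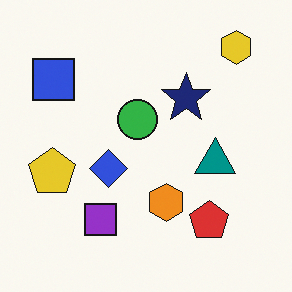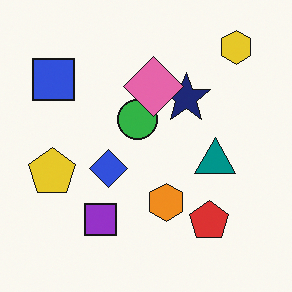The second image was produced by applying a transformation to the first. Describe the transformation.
The image was overlaid with an additional pink diamond.

A pink diamond appears in the second image that is absent from the first.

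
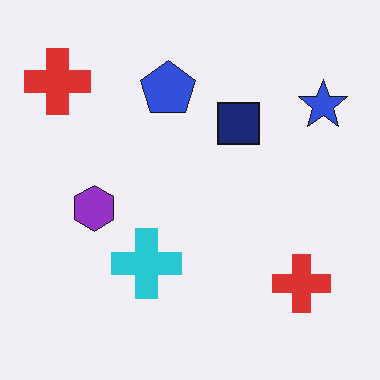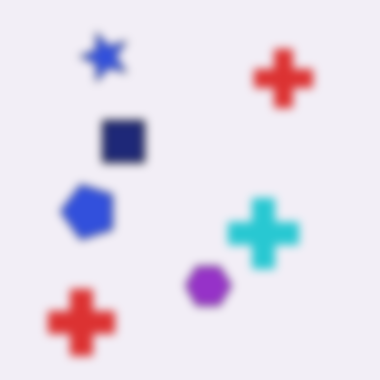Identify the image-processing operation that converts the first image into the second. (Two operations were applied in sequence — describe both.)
Rotated 90° counter-clockwise, then noticeably gaussian-blurred.

The blue star sits in the top-right of the first image and the top-left of the second — consistent with a whole-image 90° counter-clockwise rotation. Shape edges and outlines are uniformly softened across the whole image.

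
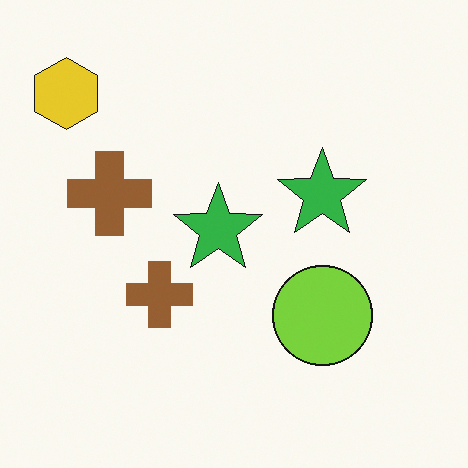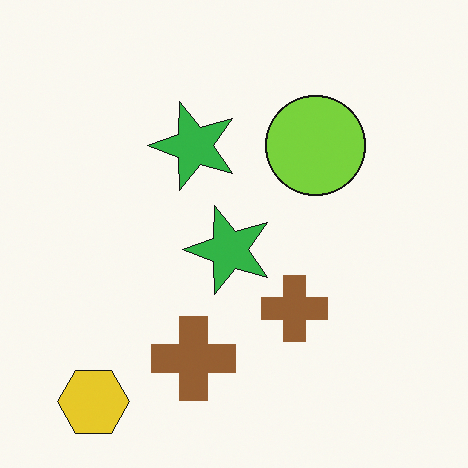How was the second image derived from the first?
The transformation is: rotated 90° counter-clockwise.

The yellow hexagon sits in the top-left of the first image and the bottom-left of the second — consistent with a whole-image 90° counter-clockwise rotation.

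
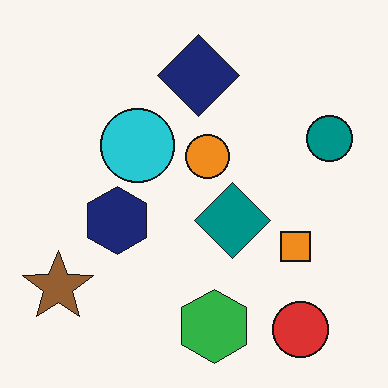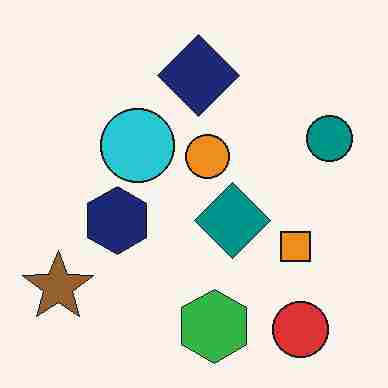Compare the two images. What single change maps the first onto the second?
The second image is the first heavily JPEG-compressed with obvious blocking artifacts.

Blocky 8×8 compression artifacts appear around shape edges and the flat background shows ringing — characteristic JPEG degradation.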